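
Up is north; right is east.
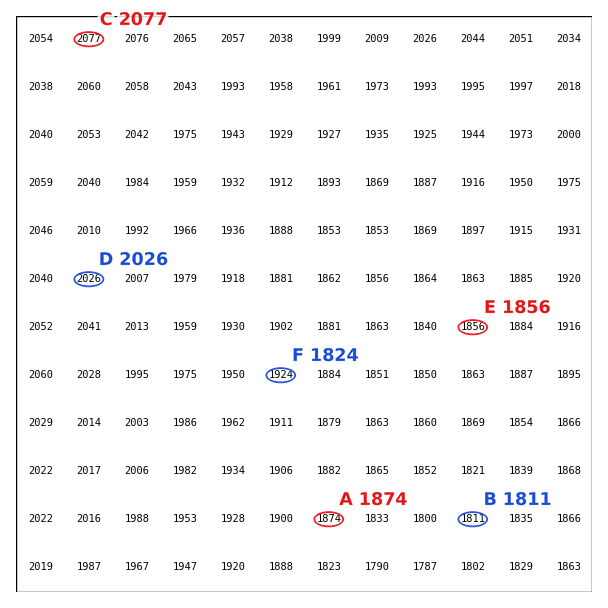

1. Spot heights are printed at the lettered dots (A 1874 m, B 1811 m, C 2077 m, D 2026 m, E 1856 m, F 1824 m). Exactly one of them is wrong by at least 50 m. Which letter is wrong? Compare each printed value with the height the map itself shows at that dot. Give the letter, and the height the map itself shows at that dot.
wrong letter F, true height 1924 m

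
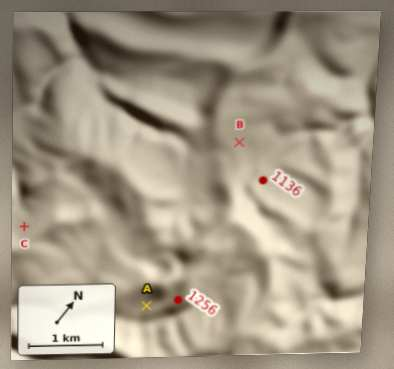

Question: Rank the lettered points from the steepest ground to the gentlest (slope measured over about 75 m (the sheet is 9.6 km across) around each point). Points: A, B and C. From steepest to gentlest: C A B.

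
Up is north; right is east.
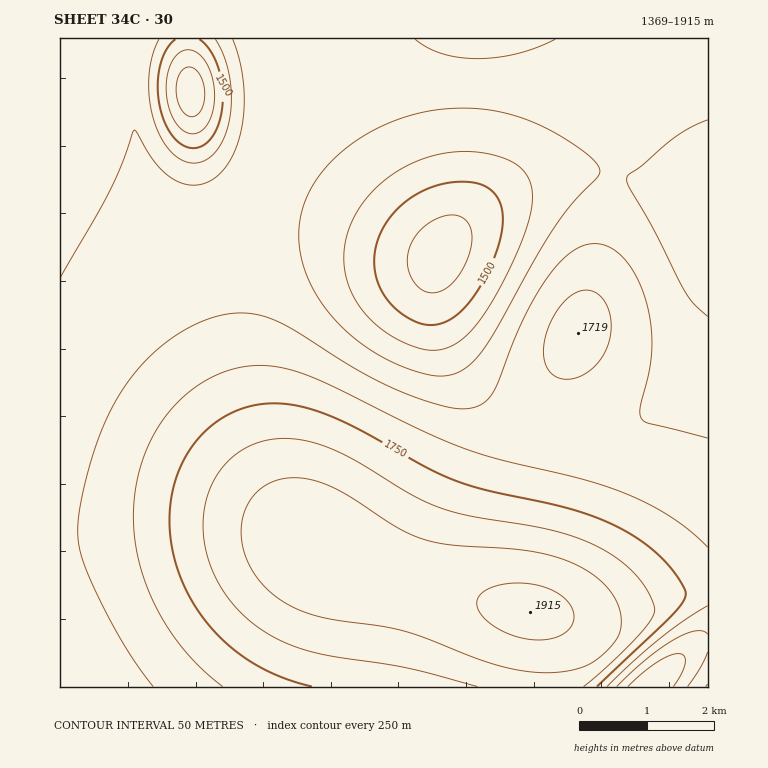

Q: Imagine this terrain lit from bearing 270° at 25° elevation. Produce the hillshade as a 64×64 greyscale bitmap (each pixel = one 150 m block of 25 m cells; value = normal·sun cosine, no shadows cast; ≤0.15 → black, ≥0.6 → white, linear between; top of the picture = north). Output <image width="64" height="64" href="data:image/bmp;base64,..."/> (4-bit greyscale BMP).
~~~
<image width="64" height="64" href="data:image/bmp;base64,Qk12CAAAAAAAAHYAAAAoAAAAQAAAAEAAAAABAAQAAAAAAAAIAAATCwAAEwsAABAAAAAAAAAAAAAAABEREQAiIiIAMzMzAERERABVVVUAZmZmAHd3dwCIiIgAmZmZAKqqqgC7u7sAzMzMAN3d3QDu7u4A////AKqqqqqqu7u7u6qqqqqpmZmaqqqqqqqqmZmFIAAVnO/+qqqqqqu7u7u7uqqqqqmZmaqqqqqqqqqZmYdBAAJZzv+qqqqqu7u7u7u7qqqqqZmZqqqqqqqqqpmYiGQQACas76qqqqu7u7u7u7uqqqqqmZmqqqqqqqqqmZiIdjEAE3rNqqqqu7u7u7u7u7qqqqmZmaqqqqqqqqqZmIh3YxACR6uqqqu7u7u7u7u7uqqqqZmZqqqqqqqqqpmYh3d2QhE1iZqqq7u7u7u7u7u6qqqpmZmaqqqqqqqpmYiHd3ZlMjRnmqqru7u8zMy7u7uqqpmZmZmqqqqqqqmZiId3ZmZURFaaqru7u8zMzMu7u6qqmZmZmZqqqqqqmZmIh3dmZmZVVpqqu7u8zMzMy7u7qqqZmZmZmaqqqqqZmYiHd2ZmZmZmmqq7u8zMzMzLu7uqqZmZmZmZmaqqmZmYiHd3dmZmd3eaqru7zMzMzMy7uqqpmZmZmZmZmZmZmZiId3d3Znd3d5qqu7zMzMzMzLu6qpmZmYiZmZmZmZmZiIh3d3d3d3d3qqq7vMzMzMzLu7qqmZmIiIiJmZmZmZmIiId3d3d3d3eqq7u8zMzMzMu7uqqZmIiIiIiJmZmZmIiIh3d3d3d3iKqru7zMzMzMy7u6qZmYiIiIiIiImZmIiIiId3d3d4iIqqu7vMzMzMzLu6qpmYiIiIiIiIiIiIiIiIiIiIiIiIiqq7u8zMzMzLu7qqmZiIiIiIiIiIiIiIiIiIiIiIiIiKqru7zMzMzMu7uqqZiIiHd3iIiIiIiIiIiIiIiIiIiIqqu7vMzMzMu7uqqZmIiId3d4iIiIiIiIiIiIiIiIiJmqq7u7zMzMy7u6qpmYiId3d3eIiIiIiIiIiIiIiIiZmaqru7vMzMy7u7qqmZiIh3d3d4iIiIiIiIiIiJmZmZmZqqu7u7vMu7u7qqmZiIh3d3d3iIiIiImZmZmZmZmZmZmqq7u7u7u7u7uqqZmIiHd3d3eIiIiJmZmZmZmZmZmZmaqru7u7u7u7uqqpmYiId3d3d4iIiJmZmZmZmZmZmZmZqqu7u7u7u7uqqpmZiIh3d3d4iIiJmZmZmZmIiZmZmZmqqru7u7u7u6qqmZiIiHd3d3iIiZmaqqmZmIiIiZmZmaqqq7u7u7u6qqqZmIiHd3d3iIiJmqqqqpmYiIiImZmZqqqqu7u7u6qqqZmYiId3d3eIiJmqq7qqmZiIiIiJmZmqqqqqu7uqqqqpmZiIh3d3d4iJmqu7u6qpmIiIiIiZmaqqqqqqqqqqqpmZiIh3d3d3iImqu7u7uqmYiHd4iImZqqqqqqqqqqqqmZmIiHd3d3d4iau8zMy7qpiId3d4iZmqqqqqqqqqqqmZmYiHd3d3d3iZq8zMzMuqmId3d3iImaqqqqqqqqqqqZmYiId3d3d3eJq7zN3cy7qZh3d3d4iIqqqqqqqqqqqZmZiId3dmZnd4mrzN3d3MupmHd3d3eIiqqqqqqqqqqpmZmIh3dmZmZ3iavM3d3dy7qYd3Znd4iKqqqqqqqqqpmZmIiHd2ZmZneJq83e7t3MupiHdmZ3iIqqqqqqqqqpmZmYiHd2ZmZmd4mrzd7u7dy6mId2Znd4iqqqqqqqqpmZmZiId3ZmZmZniavN3u7t3LqYh3Zmd3iJmaqqqqqpmZmZmIh3dmZmZmeJq83e7u3cuqmHdmZ3eImZmaqqqZmZmZmYiHd2ZmZmZ3mrzN7u7ty7qYd3Znd4iZmZmZmZmZmZmZiId3ZmZmZneJu83u7u3MupiHd3d3iJmZmZmZmZmZmZmIiHdmZmZmd4mrzd7u3cy6mId3d3eImZmZmZmZmZmZmZiId3ZmZmZ3iavM3e7dzLqZh3d3eIiZmZmZmZmZmZmZmIh3dmZmZneJq7zd3d3MupmId3eIiJmZmZmZmZmZmZmYiId3ZmZmd4iavM3d3cy6mYiHeIiImZmZmZmZmZmZmZmIh3d2ZmZ3iJq7zN3cy7qpiIiIiIiZmZmZmZmZmZmZmYiId3dmZ3eImavMzMzLuqmYiIiIiJmZmZmZmZmZmZmZmIiHd3d3d4iZq7zMzLu6qZmIiIiImZmZmZmZmaqZmZmYiIh3d3d3iJmau7zLu6qpmZmIiIiZmZmZmYeJu6mZmZmIiIh3d3iImZqru7u7qqmZmYiIiJmZmZmYZnm8ypmZmZiIiIiIiIiZmqqru7qqqZmZmIiImZmZmYZFes7bqZmZmYiIiIiIiJmZqqqqqqqpmZmYiIiZmZmZdCNq3/2pmZmZmYiIiIiImZmqqqqqqqmZmZmIiJmZmZhSEmrv/rmZmZmZmYiIiImZmZqqqqqqmZmZmZiImZmZmEACa///yZmZmZmZmZmZmZmZmqqqqqmZmZmZmZmZmZmXIAFs///KmZmZmZmZmZmZmZmZmqqqmZmZmZmZmZmZmZYQAWz//8qZmZmZmZmZmZmZmZmZmZmZmZmZmZmZmZmZlhABbf//ypmZmZmZmZmZmZmZmZmZmZmZmZmZmZmZmZmVEAF9///KmZmZmZmZmZmZmZmZmZmZmZmZmZmZmZmZmZYQAn3//8mZmZmZmZmaqpmZmZmZmZmZmZmZmZmZmZmZliADff/+uZmZmZmZmqqqqpmZmZmZmZmZmZmZmZmZmZmXMBOM//2pmZmZmZmqqqqqqZmZmIiImZmZmZmZmZmZmZhSJIz/7KmZmZmZmqqqqqqqmZmIiIiImZmZmZmZ"/>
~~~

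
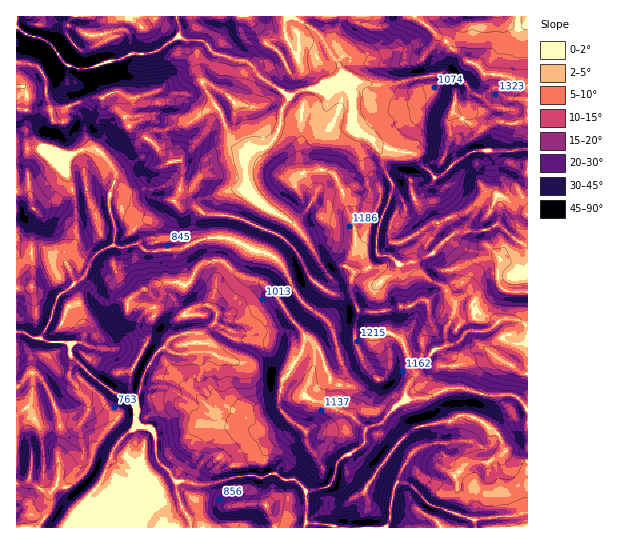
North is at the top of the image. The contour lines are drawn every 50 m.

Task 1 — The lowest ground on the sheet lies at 510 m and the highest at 1520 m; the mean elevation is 1030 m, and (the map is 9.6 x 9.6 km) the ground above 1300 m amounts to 11.9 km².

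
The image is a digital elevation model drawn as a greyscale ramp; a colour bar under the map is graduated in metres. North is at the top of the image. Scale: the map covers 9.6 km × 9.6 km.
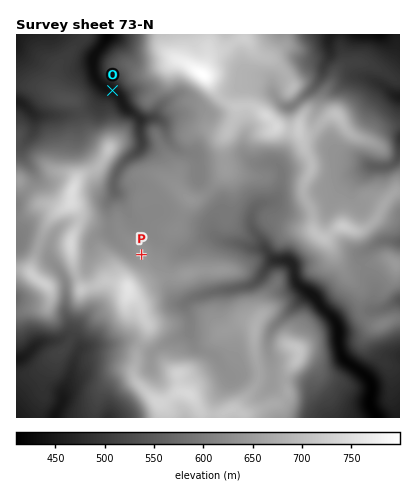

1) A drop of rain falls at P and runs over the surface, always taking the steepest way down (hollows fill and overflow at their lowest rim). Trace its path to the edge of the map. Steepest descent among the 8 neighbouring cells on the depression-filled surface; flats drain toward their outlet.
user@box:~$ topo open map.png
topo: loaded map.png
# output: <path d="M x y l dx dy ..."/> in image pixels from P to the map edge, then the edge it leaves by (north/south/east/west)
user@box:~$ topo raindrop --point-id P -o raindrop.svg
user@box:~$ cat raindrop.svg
<path d="M142 254l-8 0-2 0-12-10-10-10 0-32 4-10 0-4 0-8 6-14 22-20 0-8-2-2 0-16-16-14-4-8-8-8-10-4-6-8-2-6 0-10 2-10 8-10 4-8"/>
exit: north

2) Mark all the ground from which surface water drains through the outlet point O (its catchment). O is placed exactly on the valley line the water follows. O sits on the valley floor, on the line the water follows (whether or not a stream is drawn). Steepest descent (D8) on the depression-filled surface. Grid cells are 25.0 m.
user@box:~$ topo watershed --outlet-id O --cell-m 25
14.701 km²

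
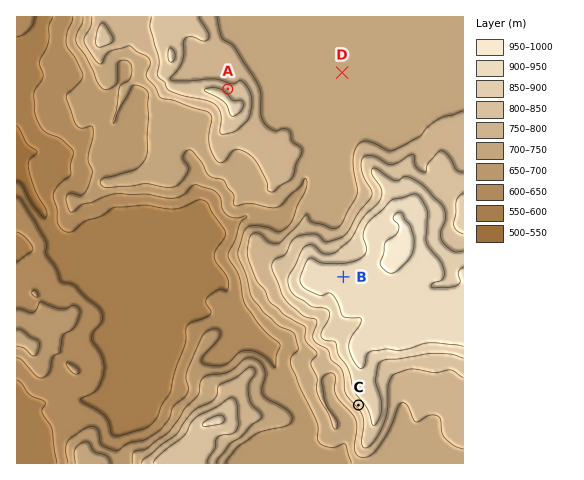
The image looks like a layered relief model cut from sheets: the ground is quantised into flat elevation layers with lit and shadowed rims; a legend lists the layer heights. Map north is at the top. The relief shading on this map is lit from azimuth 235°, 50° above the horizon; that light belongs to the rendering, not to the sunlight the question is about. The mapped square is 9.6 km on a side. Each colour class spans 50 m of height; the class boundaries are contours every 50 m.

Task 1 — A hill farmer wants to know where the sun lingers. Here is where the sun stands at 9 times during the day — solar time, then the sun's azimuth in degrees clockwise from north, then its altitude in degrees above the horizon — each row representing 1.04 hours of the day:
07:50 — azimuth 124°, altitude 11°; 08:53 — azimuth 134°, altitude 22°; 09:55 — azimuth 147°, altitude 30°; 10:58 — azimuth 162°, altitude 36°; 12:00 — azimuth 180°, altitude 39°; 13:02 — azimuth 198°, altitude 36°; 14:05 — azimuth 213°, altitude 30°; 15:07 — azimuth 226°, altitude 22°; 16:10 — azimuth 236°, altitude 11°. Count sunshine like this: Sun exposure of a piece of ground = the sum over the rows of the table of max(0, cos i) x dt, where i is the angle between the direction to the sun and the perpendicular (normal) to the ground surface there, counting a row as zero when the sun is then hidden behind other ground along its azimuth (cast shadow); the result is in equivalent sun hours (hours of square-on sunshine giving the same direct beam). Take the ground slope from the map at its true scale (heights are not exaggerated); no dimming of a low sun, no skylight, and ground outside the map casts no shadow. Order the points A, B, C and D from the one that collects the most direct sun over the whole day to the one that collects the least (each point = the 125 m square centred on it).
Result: C > D > B > A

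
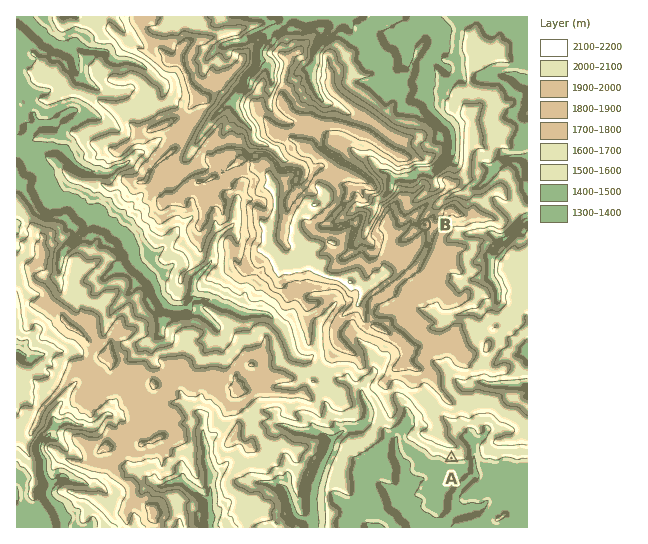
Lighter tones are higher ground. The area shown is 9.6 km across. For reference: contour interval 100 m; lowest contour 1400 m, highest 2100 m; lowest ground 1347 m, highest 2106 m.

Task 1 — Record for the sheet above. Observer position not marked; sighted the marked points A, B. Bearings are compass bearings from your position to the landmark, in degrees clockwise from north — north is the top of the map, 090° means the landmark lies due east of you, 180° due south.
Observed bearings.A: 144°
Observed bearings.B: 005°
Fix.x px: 409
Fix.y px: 400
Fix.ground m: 1590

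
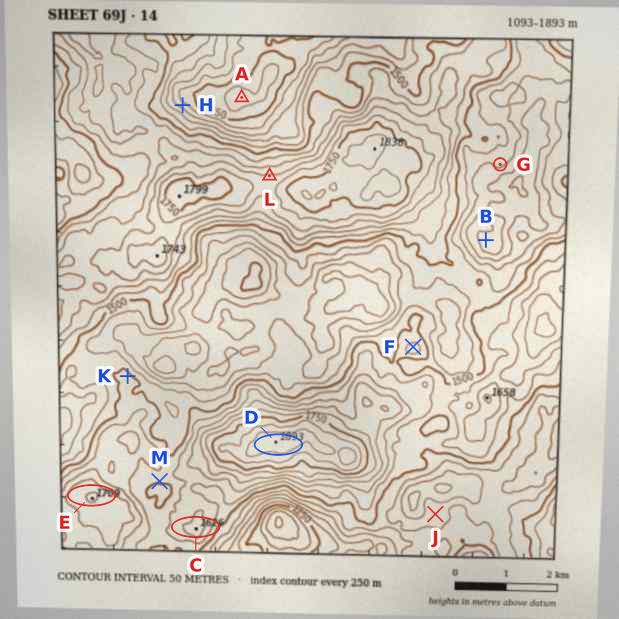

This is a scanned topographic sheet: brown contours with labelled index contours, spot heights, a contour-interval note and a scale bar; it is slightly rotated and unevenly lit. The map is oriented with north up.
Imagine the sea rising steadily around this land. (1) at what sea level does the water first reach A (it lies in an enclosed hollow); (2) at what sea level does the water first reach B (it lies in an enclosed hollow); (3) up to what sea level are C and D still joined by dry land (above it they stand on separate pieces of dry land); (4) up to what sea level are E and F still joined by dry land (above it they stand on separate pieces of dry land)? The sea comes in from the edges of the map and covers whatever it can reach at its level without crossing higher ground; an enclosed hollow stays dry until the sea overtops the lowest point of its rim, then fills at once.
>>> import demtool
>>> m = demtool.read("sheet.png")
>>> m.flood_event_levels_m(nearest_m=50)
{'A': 1250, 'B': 1400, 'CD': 1550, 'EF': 1500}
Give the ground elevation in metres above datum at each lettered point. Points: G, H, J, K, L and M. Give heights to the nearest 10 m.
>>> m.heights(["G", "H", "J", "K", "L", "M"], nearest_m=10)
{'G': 1410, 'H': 1320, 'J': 1420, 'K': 1510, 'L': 1660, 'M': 1510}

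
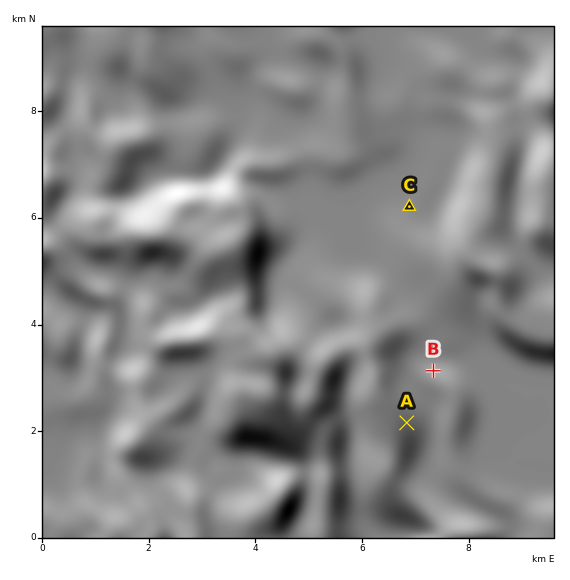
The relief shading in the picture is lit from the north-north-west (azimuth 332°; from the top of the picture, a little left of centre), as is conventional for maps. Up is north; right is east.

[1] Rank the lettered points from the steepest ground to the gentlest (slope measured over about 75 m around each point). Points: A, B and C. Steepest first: A B C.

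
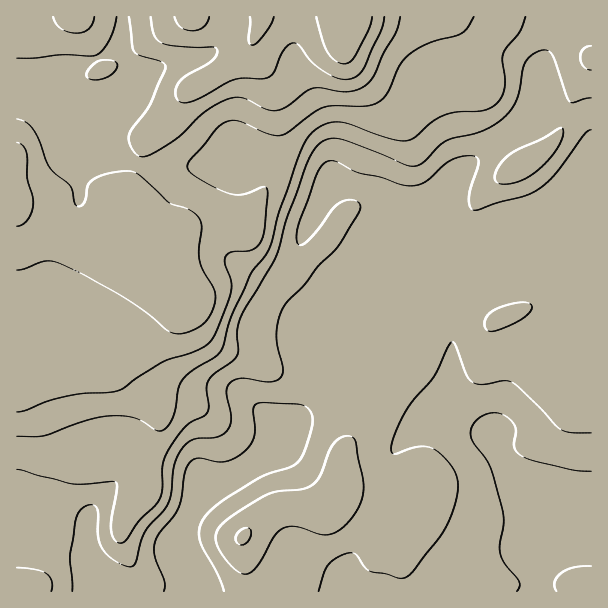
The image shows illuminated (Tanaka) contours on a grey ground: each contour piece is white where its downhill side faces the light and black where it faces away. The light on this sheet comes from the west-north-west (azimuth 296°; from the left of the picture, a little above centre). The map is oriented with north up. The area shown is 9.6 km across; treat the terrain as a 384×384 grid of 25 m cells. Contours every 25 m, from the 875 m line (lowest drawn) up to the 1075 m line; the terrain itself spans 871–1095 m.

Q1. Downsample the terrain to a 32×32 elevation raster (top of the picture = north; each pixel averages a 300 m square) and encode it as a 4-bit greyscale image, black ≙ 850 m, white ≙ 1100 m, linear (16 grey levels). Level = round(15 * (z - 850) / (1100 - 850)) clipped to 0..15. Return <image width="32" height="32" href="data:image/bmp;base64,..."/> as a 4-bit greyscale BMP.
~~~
<image width="32" height="32" href="data:image/bmp;base64,Qk12AgAAAAAAAHYAAAAoAAAAIAAAACAAAAABAAQAAAAAAAACAAATCwAAEwsAABAAAAAAAAAAAAAAABEREQAiIiIAMzMzAERERABVVVUAZmZmAHd3dwCIiIgAmZmZAKqqqgC7u7sAzMzMAN3d3QDu7u4A////AGZUM0QyI0REMyMzMzIiESJmVDRDIjRUREMzMzMyIRERVVRFUyI1ZUREMzMzMiEREVVUVmQyNWZUVUM0QzIhERFVVVZ2QzRVVVZUNEMyIRERVWVWd1MjNFVWZDREMiEREWZnZmdTIzM0RVQzRDIhERF3d3ZmZDMzM0VUMzMiESIid3d2Z3VEQzM0VDMzIREiM4iId3iGZUMzM0RDMiISIzSZmZiIh2VDMzMzMzMiIjNEqqmZmYdlREQzMzMzMzM0RKqqqpmYdlVUMzMzMzNDRESqqqqqqZdlUzMzM0M0REREqqqqqquoZUMzMzNENERERKqqqqu7uWVUMzMzMzRVRESqqqq7u7qGVEMzMzMzNEREqqq7u7u5h1VEMzMzMzM0RLu7u7u7qZhlVDMzMzMzMzS7u7zLu6qZdVVDMzNEMzNEy7u8y7uqqXVFVDMzRDMzRMy7u8u6qpmGRFREM0VERETLuru7qpmZl1RERERFZlREy6qqqqmZmZdUVVZlRGdlRMuqqqupmZmYZVZndlVWZlS6qqq7upmZmXd3iHdmVVZlqqqqq7upmqqYiZiId3ZVZaqqqqvMy7u7qqqZiIiHVWaqqqqqvNzMy7zLqYiIh1Vnqqq6q7vM3czN3KmYiIdmd7u7urvMzN3M3u26mZmHdnfMzMu83t3e3d7+yqmZiHd3"/>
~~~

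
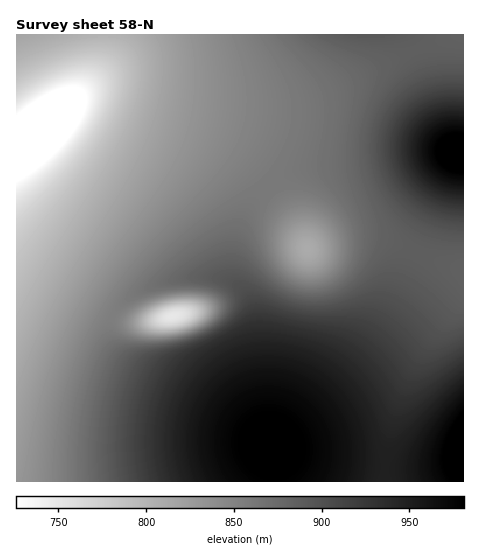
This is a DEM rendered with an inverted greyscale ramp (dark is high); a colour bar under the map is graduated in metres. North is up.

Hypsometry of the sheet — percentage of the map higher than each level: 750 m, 97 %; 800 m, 89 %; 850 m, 66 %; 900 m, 33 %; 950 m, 15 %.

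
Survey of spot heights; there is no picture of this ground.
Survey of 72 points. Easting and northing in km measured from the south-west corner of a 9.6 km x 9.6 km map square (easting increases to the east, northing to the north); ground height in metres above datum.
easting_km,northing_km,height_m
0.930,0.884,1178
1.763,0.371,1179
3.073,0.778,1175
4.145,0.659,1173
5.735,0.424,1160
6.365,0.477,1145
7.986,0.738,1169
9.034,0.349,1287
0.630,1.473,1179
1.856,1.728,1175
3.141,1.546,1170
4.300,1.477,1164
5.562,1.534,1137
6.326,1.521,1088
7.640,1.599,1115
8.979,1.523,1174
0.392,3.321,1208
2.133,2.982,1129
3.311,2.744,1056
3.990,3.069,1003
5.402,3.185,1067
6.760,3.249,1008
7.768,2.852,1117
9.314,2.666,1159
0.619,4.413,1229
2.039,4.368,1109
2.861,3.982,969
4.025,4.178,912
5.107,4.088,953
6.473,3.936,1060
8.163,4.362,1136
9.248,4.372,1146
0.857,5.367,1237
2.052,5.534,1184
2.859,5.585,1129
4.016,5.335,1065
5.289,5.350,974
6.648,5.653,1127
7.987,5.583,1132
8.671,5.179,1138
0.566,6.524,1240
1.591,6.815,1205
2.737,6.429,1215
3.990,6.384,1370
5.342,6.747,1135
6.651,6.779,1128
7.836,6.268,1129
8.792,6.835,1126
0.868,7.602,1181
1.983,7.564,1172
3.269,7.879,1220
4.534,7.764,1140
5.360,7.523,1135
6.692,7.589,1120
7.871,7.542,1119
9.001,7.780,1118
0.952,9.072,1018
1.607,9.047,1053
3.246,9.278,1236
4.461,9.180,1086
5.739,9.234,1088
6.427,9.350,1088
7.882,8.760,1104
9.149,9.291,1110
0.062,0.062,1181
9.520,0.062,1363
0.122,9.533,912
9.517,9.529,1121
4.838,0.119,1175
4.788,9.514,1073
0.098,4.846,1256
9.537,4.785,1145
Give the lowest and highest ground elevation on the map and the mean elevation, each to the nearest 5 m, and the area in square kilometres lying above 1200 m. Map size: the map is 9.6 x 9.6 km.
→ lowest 900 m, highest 1385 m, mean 1130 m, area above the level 12.6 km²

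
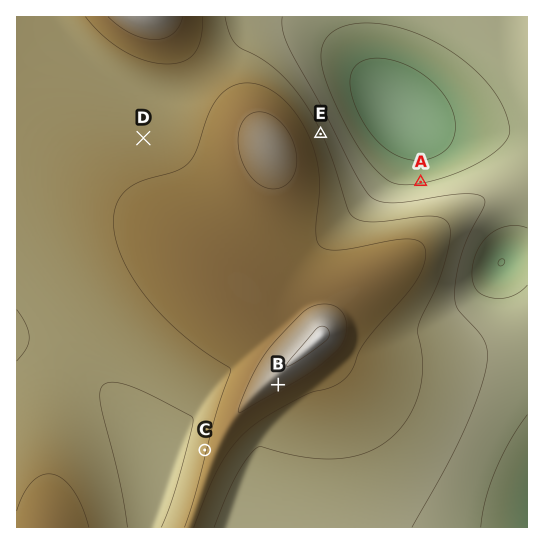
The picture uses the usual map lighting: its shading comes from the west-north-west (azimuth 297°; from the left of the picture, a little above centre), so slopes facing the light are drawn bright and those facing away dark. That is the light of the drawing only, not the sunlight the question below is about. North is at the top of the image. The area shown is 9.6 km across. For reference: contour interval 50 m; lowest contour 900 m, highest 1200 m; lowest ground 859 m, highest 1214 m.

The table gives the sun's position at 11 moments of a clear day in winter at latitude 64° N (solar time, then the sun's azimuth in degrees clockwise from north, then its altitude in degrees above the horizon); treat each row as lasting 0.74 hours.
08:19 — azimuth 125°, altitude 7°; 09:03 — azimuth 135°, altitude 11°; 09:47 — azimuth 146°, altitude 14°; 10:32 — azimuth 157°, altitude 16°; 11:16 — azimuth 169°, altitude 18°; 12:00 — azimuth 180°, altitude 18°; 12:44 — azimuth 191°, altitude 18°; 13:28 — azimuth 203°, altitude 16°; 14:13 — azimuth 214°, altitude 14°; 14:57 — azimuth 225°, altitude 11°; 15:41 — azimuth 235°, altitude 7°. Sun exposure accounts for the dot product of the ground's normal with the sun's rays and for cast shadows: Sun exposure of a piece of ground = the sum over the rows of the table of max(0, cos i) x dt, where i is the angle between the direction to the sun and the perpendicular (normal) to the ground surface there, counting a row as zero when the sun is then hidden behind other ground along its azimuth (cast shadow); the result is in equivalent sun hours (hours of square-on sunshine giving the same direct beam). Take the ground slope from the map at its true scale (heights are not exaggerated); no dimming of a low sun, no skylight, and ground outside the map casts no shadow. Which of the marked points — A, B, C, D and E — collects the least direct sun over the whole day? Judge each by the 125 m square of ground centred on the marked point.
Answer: A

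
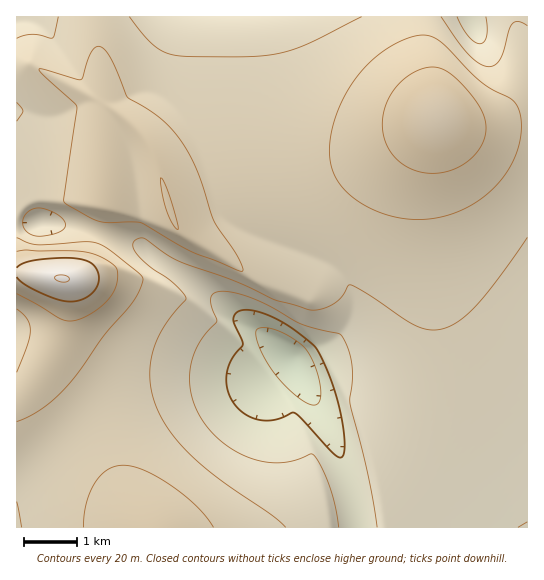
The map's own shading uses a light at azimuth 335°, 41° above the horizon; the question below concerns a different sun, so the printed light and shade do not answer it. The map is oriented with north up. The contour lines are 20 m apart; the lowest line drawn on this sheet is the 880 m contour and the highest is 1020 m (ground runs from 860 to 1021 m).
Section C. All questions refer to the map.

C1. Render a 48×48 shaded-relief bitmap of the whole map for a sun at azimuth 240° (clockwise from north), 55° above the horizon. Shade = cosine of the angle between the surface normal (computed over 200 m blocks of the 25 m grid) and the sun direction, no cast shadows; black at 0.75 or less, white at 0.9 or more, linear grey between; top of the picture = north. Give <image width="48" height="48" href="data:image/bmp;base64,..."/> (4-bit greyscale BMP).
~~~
<image width="48" height="48" href="data:image/bmp;base64,Qk32BAAAAAAAAHYAAAAoAAAAMAAAADAAAAABAAQAAAAAAIAEAAATCwAAEwsAABAAAAAAAAAAAAAAABEREQAiIiIAMzMzAERERABVVVUAZmZmAHd3dwCIiIgAmZmZAKqqqgC7u7sAzMzMAN3d3QDu7u4A////AIiIiIiHd3ZmZmZmZmZmZDaKl3d3d3d3d4iIiIh3d2ZmZVVmZmZmZEaKh3d3d3d3d4iIiId3d2ZmVVVWZmZnZEaah3d3d3d3d4iIiHd3dmZlVVVWZmZnU0eah3d3d3d3d4iIh3d3dmZlVVVVZmZmU1iqh3d3d3d3d3d3d3d3ZmZVVVVVZmZ2RGipd3d3d3d3d3d3d3d3ZmZVVVVVZmZ2RHmpd3d3d3d3d3d3d3d3ZmZVVVVWZmd1NYqod3d3d3d3d3d3d3d3ZmVVVVVWZmdkRpuod3d3d3d3d3d3d3d2ZmVVVVVWZmdTV6uXd3d3d3d3d3d3d3d2ZmVVVVVWZnZEabqHd3d3d3d3d3d3d3d2ZmVVVVVmZnU1erqId3d3d3d3d3d3d3d2ZmZVVVVmZmRGm7mId3d3d3d3d3d3d3dmZmZVVVZmZkNYrKiIh3d3d3d3d4h3dmZmZmZlVWZmZTR6y5iIh3d3d3d3d4h3dmZmZmZmZmZmU0abypiIh3d3d3d3d4iHdmZmZmZmZmZlM1i8uZiIiHd3d3d3d4iId2ZmZmZmZmZTNYrMqZiIiHd3d3d3d5mIh3ZmZmZmZmVEaKzKmIiIh3d3d3d3d5mZiHZmZmZmZlRGisy5mIiIh3d3d3d3d6qqmHZmZmZmZUV4rMuZh3eIh3d3d3d3d7u6mHZlZmZmVWeazKmHd3eIh3d3d3d3d7qph2VVVmVVVomruYd3dmeId3d3d3d3d5mHdlRERERWeKq6h2Z3ZneHd3d3d3d3d3dlVEMyIkZ4mqqHZmZmd3h3d3d3d3d3d1QzMyIiNGiaqpdmZmZ3d3d3d3d3d3d3dyIjM0REVpq7l2ZmZnd3d3d3d3d3d3d3dyNFZnZneau5ZVVmd3d3d3d3d3d3d3d3d0V4iZmIiaqGVVZnd3d3d3d3d3d3d3d3d1eKqqmYeJh1VWZ3d3d3d3eIiIh3d3d3d3iZqZh2Z4hlVWd3d3d3d3iIiIiHd3d3ZniIiId2Z4hlVWd3d3d3d3iIiIiHd3d2ZneIiId2Z4dlVmd3d3d3d4iIiIiHd3dmZneIiId2aIdVVnd3d3d3d4iIiIiHd3dmZneIiId2aIZVVnd3d3d3d4iIiIiHd3ZmZneIiId2eHVVVnd3d3d3eIiIiIiHd2ZmZneIiId2eGVVZ3d3d3d3eIiIiIiHd2ZmZneIiId3dlVVZ3d3d3d3eIiIiIh3dmVVVniIiId3ZVVWd3d3d3d3eIiIiIh3dlVVVoiIiId2VVVmd3d3d3d3d4iIiId3ZlRFZoiIiHdmVVZnd3d3d3d3d4iIiHd2ZURFZoiId3dmVWZnd3d3d3d3d3iIh3d2VDNGZoiHZndmVmZnd3d3d3d3d3d3d3dmUyNWd4dlZ4dmVmZnd3d3d3d3d3d3d3dlQiNnd3ZWeIdlVmZnd3d3d3d3d3d3d3ZlMiR4h2ZmiIdlVWZmZmZnd3d3d3d3d3ZkMTaJh2ZniIdlVWZmZmZmZnd3d3d3d3ZUIkeZd2Z4iHdlVWZmZmZmZmd3d3d3d2ZUI1iZdw=="/>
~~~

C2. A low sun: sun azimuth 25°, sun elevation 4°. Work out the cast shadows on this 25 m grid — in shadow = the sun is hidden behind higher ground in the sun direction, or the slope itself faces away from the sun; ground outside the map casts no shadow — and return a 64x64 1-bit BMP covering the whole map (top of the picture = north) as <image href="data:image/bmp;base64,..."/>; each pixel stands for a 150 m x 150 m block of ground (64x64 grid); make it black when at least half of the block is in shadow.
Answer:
<image width="64" height="64" href="data:image/bmp;base64,Qk0+AgAAAAAAAD4AAAAoAAAAQAAAAEAAAAABAAEAAAAAAAACAAATCwAAEwsAAAIAAAAAAAAA////AAAAAAAAAAAAAAAAAAAAAAAAAAAAAAAAAAAAAAAAAAAAAAAAAAAAAAAAAAAAAAAAAAAAAAAAAAAAAAAAAAAAAAAAAAAAAAAAAAAAAAAAAAAAAAAAAAAAAAAAAAAAAAAAAAAAAAAAAAAAAAAAAAAAAAAAAAAAAAAAAAAAAAAAAAAAAIAAAAAAAAAAgAAAAAAAAAEAAAAAAAAAAwAAAAAAAAAOAAAAAAAAAD4AAAAAAAAA/AAAAAAAAAH8AAAAAAAAA/gAAAAAAAAH+AAAAAAAAA/wAAAA8AAAH+AAAAD4AAA/wAAAAPwAAH+AAAAA+AAAfwAAAADAAAD8AAAAAAAAAfAAAAAAAAAP4AAAAAAAAD+AAAAAAAAA/gAAAAAAAAD8AAAAAAAAAfgAAAAAAAADwAAAAAAAB/4AAAAAAAAf4AAAAAAAABwAAAAAAAAAAAAAAAAAAAAAAAAAAAAAAAAAAAAAAAAAAAAAAAAAAAAAAAAAAAAAAAAAAAAAAAAAAAAAAAAAAAAAAAAAAAAAAAAAAAAAAAAAAAAAAAAAAAAAAAAAAAAAAAAAAAAAAAAAAAAAAAAAAAAAAAAAAAAAAAAAAAAAAAAAAAAAAAAAAAAAAAAAAAAAAAAAAAAAAAAAAAAAAAAAAAAAAAAAAAAAAAAAAAAAAAAAAAAAAAAAAAAAAAAAAAAAAA=="/>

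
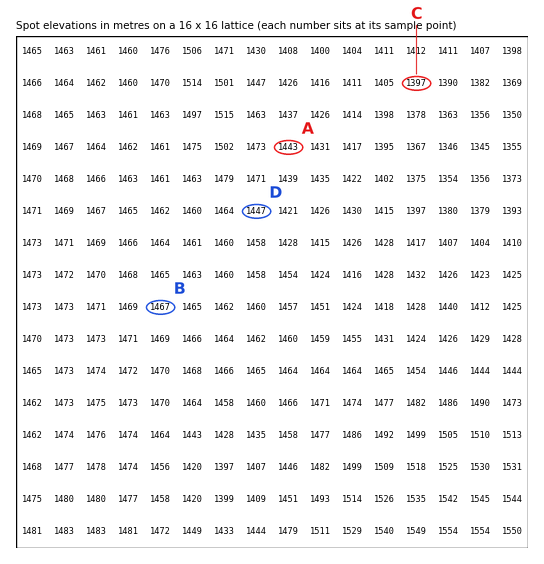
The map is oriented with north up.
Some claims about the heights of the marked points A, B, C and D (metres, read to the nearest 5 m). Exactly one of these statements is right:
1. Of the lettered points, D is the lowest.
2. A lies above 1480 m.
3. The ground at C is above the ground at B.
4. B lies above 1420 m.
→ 4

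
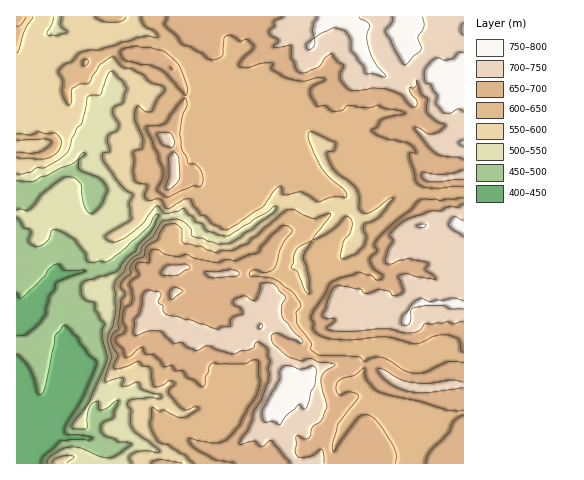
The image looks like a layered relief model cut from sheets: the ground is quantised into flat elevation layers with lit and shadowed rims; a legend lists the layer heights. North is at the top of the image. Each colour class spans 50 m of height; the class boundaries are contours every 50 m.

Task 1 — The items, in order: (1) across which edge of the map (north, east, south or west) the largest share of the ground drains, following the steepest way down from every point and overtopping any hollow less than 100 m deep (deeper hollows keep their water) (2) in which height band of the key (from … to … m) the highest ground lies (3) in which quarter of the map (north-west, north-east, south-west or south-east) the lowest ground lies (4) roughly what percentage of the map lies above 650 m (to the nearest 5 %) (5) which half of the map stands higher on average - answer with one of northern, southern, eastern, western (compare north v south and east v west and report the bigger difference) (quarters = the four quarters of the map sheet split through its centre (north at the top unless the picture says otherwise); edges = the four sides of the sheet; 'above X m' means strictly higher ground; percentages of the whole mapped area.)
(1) Drainage is mainly to the west: more ground falls towards that edge than towards any other.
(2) The highest point is somewhere between 750 and 800 m.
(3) The lowest ground is in the south-west quarter.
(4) Roughly 40 % of the ground is higher than 650 m.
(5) The eastern half stands higher on average than the western half.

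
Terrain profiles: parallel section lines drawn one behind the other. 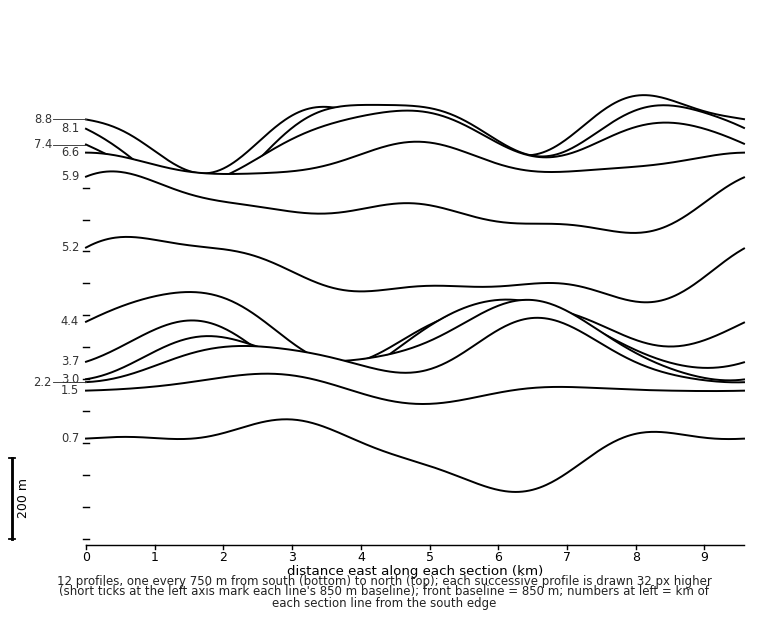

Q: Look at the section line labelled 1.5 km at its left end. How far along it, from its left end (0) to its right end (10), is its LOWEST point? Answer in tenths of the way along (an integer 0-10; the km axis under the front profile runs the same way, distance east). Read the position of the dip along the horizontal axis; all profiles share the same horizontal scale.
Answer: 5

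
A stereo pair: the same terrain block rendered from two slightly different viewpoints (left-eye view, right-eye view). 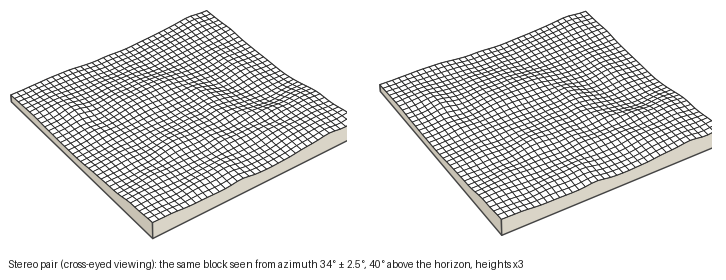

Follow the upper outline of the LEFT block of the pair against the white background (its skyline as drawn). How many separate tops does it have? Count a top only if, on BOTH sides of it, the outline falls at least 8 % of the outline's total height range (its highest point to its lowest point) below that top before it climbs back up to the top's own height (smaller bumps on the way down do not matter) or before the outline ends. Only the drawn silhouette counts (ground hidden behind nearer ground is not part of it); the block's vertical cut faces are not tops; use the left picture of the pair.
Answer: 1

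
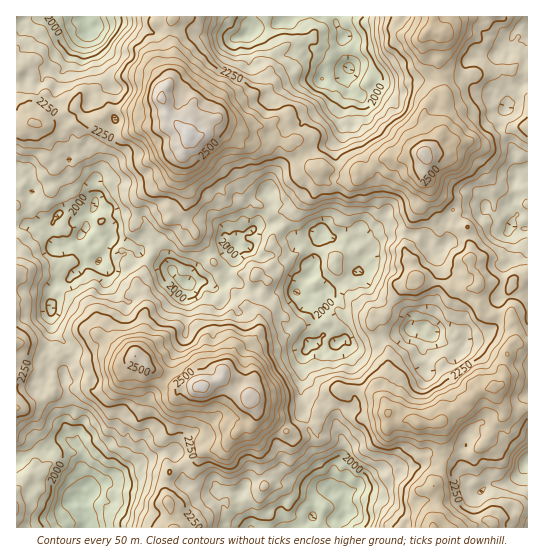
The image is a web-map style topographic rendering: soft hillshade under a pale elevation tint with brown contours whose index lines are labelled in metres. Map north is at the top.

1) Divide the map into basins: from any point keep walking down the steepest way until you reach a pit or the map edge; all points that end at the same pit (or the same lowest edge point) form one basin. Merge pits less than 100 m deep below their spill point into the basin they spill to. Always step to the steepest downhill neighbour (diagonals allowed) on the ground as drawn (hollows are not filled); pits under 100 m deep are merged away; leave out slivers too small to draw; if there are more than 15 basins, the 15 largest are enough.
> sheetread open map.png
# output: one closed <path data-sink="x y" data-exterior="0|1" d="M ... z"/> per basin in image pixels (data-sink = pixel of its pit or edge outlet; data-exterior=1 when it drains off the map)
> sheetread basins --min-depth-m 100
<path data-sink="81 497" data-exterior="0" d="M193 328l-18 1-24 15-10 11-11 5-12 0-19-9-9 2-17-1-6 3-25 2-15-5-9-8-2 1 1 183 158-1 0-8-4-5-6-20 0-13 4-8 22-12 14-10 18-4 16-18 11-2 6-9 0-7-4-6 0-7-5-16-10-6-14 0-4-7-8-2-4-6-3-23-7-9z"/><path data-sink="186 282" data-exterior="0" d="M218 119l-7 0-12 17-11 1 0 5-5 11 0 33 4 7 0 12-3 6 1 11-33 29-7 14-1 8-8 10 3 10-11 4-9 16-10 10-1 11 1 4 13 13 16 5 13-12 27-16 19 1 6 6 2 7 3 21 11 6 4 7 14 0 6 3 5 6 2 10 5-13-4-17 4-16 10-8 24-6 4-6-2-6-9-7-12 0-10 10-1-19 9-26-11-7 10-5 9-10 1-8-5-6 1-8 12-12 16-24 12-8 7-19-8-7-17-26-8 4-13-8-8 7-8 0-9-4-8-9-18-7z"/><path data-sink="350 69" data-exterior="0" d="M399 16l-225 0-5 11 0 12 4 11-1 24-11 21 4 16 22 24 5-13 5-5 5-1 5 4 11-1 20 9 12-4 15 3 10-7 8 1 21 36 13 14 13-2 11 4 26-1 11-11 8-4 16 2 8-4 13 0 12-10 4-8-15-20 1-8 12-13 8-1-6-26 2-36-11-4-4 4-5 0-16-9z"/><path data-sink="82 234" data-exterior="0" d="M101 119l-2 0 0 6 2 8-10 14-5-2-7-6-1-6-3 8 4 12-3 6-5 5-9-1-5-4 0 6-4 8 0 14-8 14-14 10-15-5 0 136 29 2 9 4 7 7 12-3 17 1 9-2 19 9 12 0 5-3-13-6-13-13-1-11 20-30 11-4-3-10 8-10 1-8 7-14 33-29-1-11 3-6 0-12-4-7 0-33 5-11 0-7-14-12-11 4-24 1-13 5-11 0-6-2z"/><path data-sink="297 293" data-exterior="0" d="M367 172l-9 0-3 7-18 4-8 0-8-8-8 18-12 8-16 24-12 12-1 8 5 6-1 8-9 10-10 5 11 7-9 26 1 19 10-10 12 0 9 7 2 6-4 6-24 6-10 8-4 12 4 16-4 20 2 9 6 7 10 4 20 15 8 0 16-8 4 1 2-23 11-11 8-2 5 3 15-3 12 3 12 8 2-1-1-8 4-13 2-25-13-14-5-18 3-8 11 2 14-22 4-5 8-3 6-8-4-6-1-10-7-8-1-20 15-26-24 10-9 0-7-8-2-28z"/><path data-sink="333 493" data-exterior="0" d="M358 389l-17 3-15 19-7 2-2 12-10 0-10 7-11-1-29-20-4 12-3 4-11 2-16 18-18 4-14 10-20 10-6 10 0 13 6 20 4 5 0 8 226 1 4-7 9-2 15 5 4 4 6-14 0-19-6-10 6-8 2-14-16-8-7-32-5-3-15 0-7-3-3-3-5-14-13-8z"/><path data-sink="510 226" data-exterior="0" d="M527 16l-93 0-3 13 10 4-2 36 4 12 2 21-4 9 0 22-6 12-11 9 0 20 17 37 11 10 5 7 10 1 0 9 4 9 0 22 5 4 5 10 18 0 12 2 4-6 13-4z"/><path data-sink="86 17" data-exterior="1" d="M173 16l-156 0-1 111 6 2 9-6 12 1 31-16 8 8 11 4 8-1 10-10 15 0 15 6 25-2-5-18 10-16 2-14 0-15-4-11 0-12z"/><path data-sink="411 329" data-exterior="0" d="M418 277l-7 8-11 6-13 22-16 12 5 14 13 14-2 25-4 13 5 22 10-1 7 8 8 0 6 4 16 0 7-3 8-9 9-4 19-17 21-6 4-3 4-31 9-13 0-7-6-14-21-2-10-9-2-19-19 4-7-2-9-6-20-2z"/><path data-sink="527 463" data-exterior="1" d="M515 341l-7 6-1 4-4 31-4 3-21 6-19 17-9 4-9 10 3 32-5 23-6 8 6 10 0 19-6 9 1 5 94-1 0-182-9-1z"/>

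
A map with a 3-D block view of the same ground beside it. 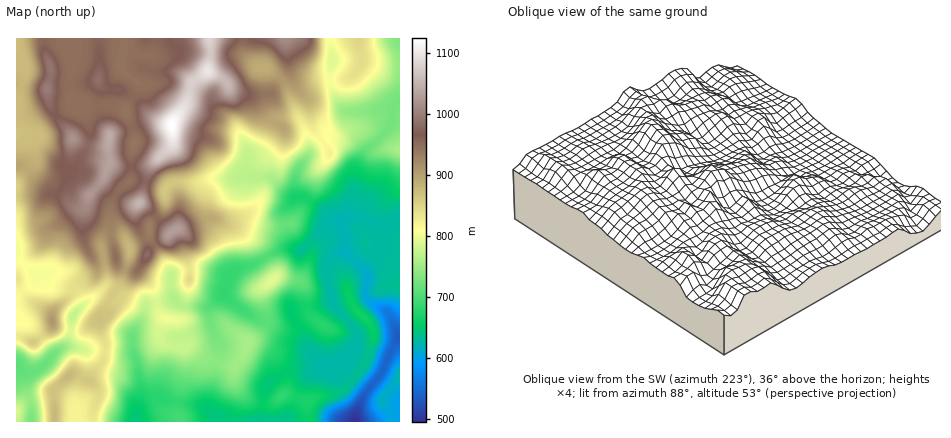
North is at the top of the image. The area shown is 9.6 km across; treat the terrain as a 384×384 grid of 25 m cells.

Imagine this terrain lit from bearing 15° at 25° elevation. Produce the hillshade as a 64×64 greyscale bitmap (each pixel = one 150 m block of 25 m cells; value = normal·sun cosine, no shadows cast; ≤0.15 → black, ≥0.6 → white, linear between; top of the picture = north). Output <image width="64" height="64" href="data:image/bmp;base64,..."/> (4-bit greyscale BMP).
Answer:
<image width="64" height="64" href="data:image/bmp;base64,Qk12CAAAAAAAAHYAAAAoAAAAQAAAAEAAAAABAAQAAAAAAAAIAAATCwAAEwsAABAAAAAAAAAAAAAAABEREQAiIiIAMzMzAERERABVVVUAZmZmAHd3dwCIiIgAmZmZAKqqqgC7u7sAzMzMAN3d3QDu7u4A////AJmGVpqpmZmZiJmYiImZq6qZmIh3d3iIiImYd3eHZVeZqYZWmqmZmYiImYiImZq7qpmId3d3d3iIiYdlVndlV5nKhleqqZmYd4mYh4mqqqqZh3ZmZ4h2Z3iIdkM0Z3ZomduFR6qZiIiHmZh4iZmZiId2VVV5mZh3iZmHVDNXiJmZy5ZYmYd3eJmpd3iJiId3ZmVUVoqqqpmqu6qYdUaaupm7qJqodmZ4q6hniIiHd3ZlVVVomqqru7vMy7qYZXvLmKur3sl2eIq8qHiHd3d3d2ZmZniZmZq7u7u7qql1Wbuoqqzv65iaqrqZmYd3d3d3dmZ3iIiIiaqqqqqpmpdWm6iZib3dy7y6mZqph2Z3d3d3d4iId3iImZmZmZmZmGaKqZdmirzd7suYmqqGZmZmZ4iImZiHeIiJmZmZmZmZh3m7ZCNoq9/+y6mqunZmVVZniZmpmYh3iImqmZmZmZmYiasQATaKzdupmqqpZmZmZ3iJqqmZmIeJmZmZiIiZmZh4mwAUMjaJh3eKqqh3d3iJmZqqmZmZiImqmZh3eImZmHibNplRAlZVVYq7qIeImZmqqqmYmaqpmZmZh3d3iJmIiaqby2IDZ1RFirqYiIiZiJqrqYiavLqYmZiHZneJmImrqru5ZFeZhmeIiHd4iId3iaupiazdypmaqHZ4mrqXesyoqYdnm7qpiJdVVXiIiIiJq6mrzdy6mruod5vMuXaM3JeYdnm6maupmGVFZ4iau7zLqs3duoiaupiKvNynaM7rhodnm8lmm7uqllZ4ibzMzMu83cqHd5q6iJvMuoeM7shliIrN63Vou6qod4iJu7qZmbzLl1RWiZh4iaupeL3adUWJvN7tp1aKqZmHd3ial2Z5q6mGRFVnZmZ4mpiJvKZUVYrMzMupdleZmHZEV5l1VYmpmYdmZVRFVniqmIq6h3d3irqqmqmHVHmHUxJomXVWiZmZmZmYZUVnirqYmqqZmYmaqZmaqphlZlVCJHmph3iZmZmavLqXd5mrupmrupmZmbqZmZmql2ZlNWZVeJiHmqmZmZq83MurzMy6mau6mJmZuoiIiHd0R3VGmoVXdlWKmHiIiavN3e7ty6maq6mImZmoZmdlRUJIlmm7lUVCAld1RWZmeJvf/+3LqZqqqIiZmZdUREREI3qWi7qYZAABMyMzMzM0aL7+3LupmqqIiZmZh2VERFQ1q4esuYqlAAIRJEIRESNGi8uqqqmZmYiZmZmHZmVWZUeqiLyWe7UAMhNnZDIjRWeIiHeaqZmZmZmZmXZWd3ZlaJh5unRqpkVDSKh2ZVVniYh2VoqpmZmZmZmZZmeIdlVod3moU2mYmXacuYd3d4mZmHZniZmamZmZmZlmeJh2VWd3iZYzeYm8u93Kh3iZmZmqmIiJmZmZmZmZmXd4mYdVZniJhSNned7e/sqZqqqZmry6qZmZmZmZmZmZZmd3dlZ3eJh0M0Rr7u/+y7zMy6mZq8y7mZmZmZmZiJlVZmZlaIiJmHVVRI3+3u3c3u7cy5iJu8upiIiJmZiIiGVmZmeamIiIiJqqzuzN3dzd3dzMqYiau6h3iImZmYiHd3iIiaqZl2eKzu7tyr3tzMzMy7u6qZmZhlZ4iZmIiIeIiZqaqqu4ZorN7suqzdy7zMu7u7y5d3ZUVniIiIiIiHiaqpmavLlmeKu7l3mruqvMu6qrvLhmZURFaJiIiIiHaJq6mZmqqYdniIhkRWZniaqaqqqql2d2VERXiId3d3doq6mImZmYiHeHZkEAEjRWd4iZmYh3d3h2VDV4h3d3ZomqmImZmHeZial2QQAAE1ZmZ4mYh3d2Z4h1M1d2ZVVUqqqYmYiIiJm8uql1IAE1ZlRFeZiIdmVWiIdURVVVRDS6qpq5d4iYiby6uql0NGd2Q0WJmIhlVERneIdTRWZlVaqqq5dmeJiJq6qqqpZomXVEaJmHdlRERWVoqnVWeJiIqqqpdmeKqpmamZmIdnmpdmirqXVERFVnZWmqmHZ4mqqZmZhmiry6mqmZhlRWiZiJq8unQzNEZ5l2ipq6h3iaqpmYdUat3Kmt3Kl1RFeJiJqqqoUiNFaKuXeZq8qZmZmqmIdTSM7bqt/+uXVWial3iIiIUiNGeKzJZ4m8y6qqmZmYhjN73Lqazuyodoq7uXd3iIYhNWeJq6dniby7u7qpmZl1NJu6qZq7upiJzd3Kh4mYYgJFZ3eahmd5u6qqqpmZmXRHmqmZmZqZiJzczcuZmYYwFFZ3Z5llZ4q5h3iImZmYZFiZmZmIiIiJvMvMy6qZhSJGeId4qGaJq6dlVneImYhlaJmZmHd3d4q7u8zLqpd1RHiaqZqnaJu7llVWZ3iJiIeJqpmId4maqqqrvLqZhURXm8zLu6d5vMuWVVZnd4iZmqqqmZiImru6mZmZiJl0I3vd7tzMl4q7u5d3d3d3iKmamZqZmZqquqmIiId5u4ZXvv7tzLp3iaq7qZmHd3iJqZd4qpmZqqqpmYmZmazsqazv/suql1aIiaqqqpiIiZmZdVm6mZmaupmZmqqqvdy7ze7cqYh1Rnd3mqqpmZmaqphke8qZmZmqmZmqmZmqu7u8zLqHZkNGZmaJmYiJmqu6mGWcupmZmaqZmZmZiJmZiJqqmGVEM1ZmZoqXd4mrvLuYZ6upmZmZqZmZiIiIiIdmiYd3VUQ0Z3d4qod3iavMuodoqqmZmZmpmZmIiIiIdlaId3dlVEV3d3m6h3iJq8y6"/>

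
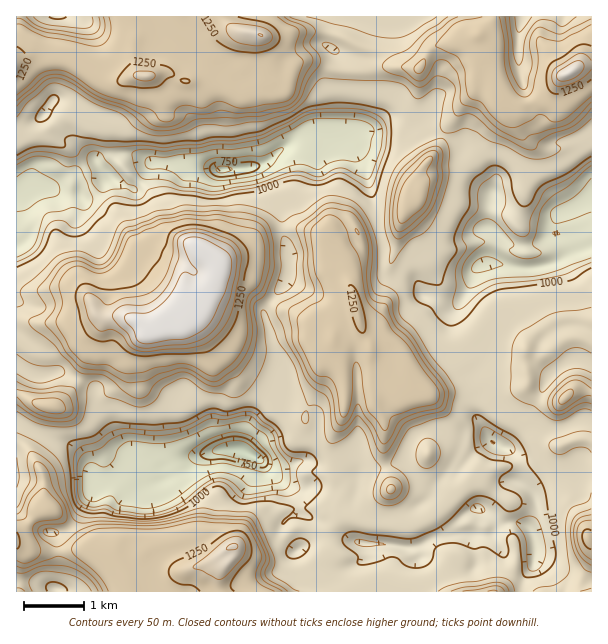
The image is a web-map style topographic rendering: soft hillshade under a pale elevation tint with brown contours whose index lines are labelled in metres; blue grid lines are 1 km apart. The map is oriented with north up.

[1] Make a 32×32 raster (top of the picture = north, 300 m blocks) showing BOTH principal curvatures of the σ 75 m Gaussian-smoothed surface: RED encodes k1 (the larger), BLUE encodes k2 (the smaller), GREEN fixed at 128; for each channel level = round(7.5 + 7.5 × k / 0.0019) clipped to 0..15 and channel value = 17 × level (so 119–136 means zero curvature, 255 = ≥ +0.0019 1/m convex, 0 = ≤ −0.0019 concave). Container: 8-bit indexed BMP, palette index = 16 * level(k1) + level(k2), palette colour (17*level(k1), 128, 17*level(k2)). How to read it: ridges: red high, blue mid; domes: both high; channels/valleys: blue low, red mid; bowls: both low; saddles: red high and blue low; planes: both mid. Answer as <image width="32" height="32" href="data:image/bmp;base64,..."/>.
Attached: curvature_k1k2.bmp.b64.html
<image width="32" height="32" href="data:image/bmp;base64,Qk02CAAAAAAAADYEAAAoAAAAIAAAACAAAAABAAgAAAAAAAAEAAATCwAAEwsAAAABAAAAAAAAAIAAABGAAAAigAAAM4AAAESAAABVgAAAZoAAAHeAAACIgAAAmYAAAKqAAAC7gAAAzIAAAN2AAADugAAA/4AAAACAEQARgBEAIoARADOAEQBEgBEAVYARAGaAEQB3gBEAiIARAJmAEQCqgBEAu4ARAMyAEQDdgBEA7oARAP+AEQAAgCIAEYAiACKAIgAzgCIARIAiAFWAIgBmgCIAd4AiAIiAIgCZgCIAqoAiALuAIgDMgCIA3YAiAO6AIgD/gCIAAIAzABGAMwAigDMAM4AzAESAMwBVgDMAZoAzAHeAMwCIgDMAmYAzAKqAMwC7gDMAzIAzAN2AMwDugDMA/4AzAACARAARgEQAIoBEADOARABEgEQAVYBEAGaARAB3gEQAiIBEAJmARACqgEQAu4BEAMyARADdgEQA7oBEAP+ARAAAgFUAEYBVACKAVQAzgFUARIBVAFWAVQBmgFUAd4BVAIiAVQCZgFUAqoBVALuAVQDMgFUA3YBVAO6AVQD/gFUAAIBmABGAZgAigGYAM4BmAESAZgBVgGYAZoBmAHeAZgCIgGYAmYBmAKqAZgC7gGYAzIBmAN2AZgDugGYA/4BmAACAdwARgHcAIoB3ADOAdwBEgHcAVYB3AGaAdwB3gHcAiIB3AJmAdwCqgHcAu4B3AMyAdwDdgHcA7oB3AP+AdwAAgIgAEYCIACKAiAAzgIgARICIAFWAiABmgIgAd4CIAIiAiACZgIgAqoCIALuAiADMgIgA3YCIAO6AiAD/gIgAAICZABGAmQAigJkAM4CZAESAmQBVgJkAZoCZAHeAmQCIgJkAmYCZAKqAmQC7gJkAzICZAN2AmQDugJkA/4CZAACAqgARgKoAIoCqADOAqgBEgKoAVYCqAGaAqgB3gKoAiICqAJmAqgCqgKoAu4CqAMyAqgDdgKoA7oCqAP+AqgAAgLsAEYC7ACKAuwAzgLsARIC7AFWAuwBmgLsAd4C7AIiAuwCZgLsAqoC7ALuAuwDMgLsA3YC7AO6AuwD/gLsAAIDMABGAzAAigMwAM4DMAESAzABVgMwAZoDMAHeAzACIgMwAmYDMAKqAzAC7gMwAzIDMAN2AzADugMwA/4DMAACA3QARgN0AIoDdADOA3QBEgN0AVYDdAGaA3QB3gN0AiIDdAJmA3QCqgN0Au4DdAMyA3QDdgN0A7oDdAP+A3QAAgO4AEYDuACKA7gAzgO4ARIDuAFWA7gBmgO4Ad4DuAIiA7gCZgO4AqoDuALuA7gDMgO4A3YDuAO6A7gD/gO4AAID/ABGA/wAigP8AM4D/AESA/wBVgP8AZoD/AHeA/wCIgP8AmYD/AKqA/wC7gP8AzID/AN2A/wDugP8A/4D/AKBhYmKkx4eHloaGtHLCgnGFh4eYiJeXg5GC1MKjpXWi56SktteHh4eVx8fYpcaBpZeHlpaYl3Snl3WFxnCElLLY5dPpmJiXl4eFg+j7x5FjlaeTcYGBcqanlpbHkXWT+uZwoNL4+Pf29/jn1fmihKeWlqW3t8i3lISVhcRwhqL81Pn6oIOBcGBxpbOBo9S3ppaYh4aThIa4pWKEuKSVpJOU98VQYoR2hnNx5+pyk6SjhaeHlPrVhYe3tsa3gqaXZHT3t3F1h4iHh5WjxsXEgaanqId11LOVhYaYt5SFp4d2xda1gYSFd4aGo4CQcFCjw5OXh4TTc8i3hsaksaaXlnW1gpOlp3Nig4OTpYKBpKXJlrSCcvhxlJWXtFCTt5a3t4Ci1cO3xcfI2NiDpXOU5piF1OSi95NxkZajxreHkqBy9vn7tIWFpaWGp8XH19WXhoST9cSXyOj6kpaXhpbj+6GzcaOxUpS3pWJhs6OWhYeDtbTFpYeIyNiSh4eGyIDn+IOFYcXGx6elpqTY2aWFdXHpp5Wmh5jngYZ3h4a3hZGRl4WU2JZ0xMakpaOVyJOBtciYhaeH6JOEh4d3lrimloaVtceVt5PXyMfYyZTHkoK3mIeFttekgpaml4eGloeXlpWDtpXX5tm2p4i4qLVgtci4l6bW12GnhnO3mIeHh5eXlaWnx7eEhXXGmJfYlKOQdZOm17SUpWOmk5TJ2Me3p4amlMnYxLV1dZW3huiTyIFxtqfHpGOWhreVYZOSkaSmx6W1s8VQtLd2dMan2rXHgnDXl7jGkoaHqLdic6S1ooKCYqXHpJWS+bez/Pm3s9mRgdioltaQw4SXtrSlpMWFhoaGtLdzt6STtsa3pqanx5LD2NrYoqD6k4TGY4LYx3OHh4aVhXSEyaWlk7SVpbWkhoWCxrWSkfnpkaimk6XXY3SGdnZ1lqSBkbW2g5OEp8b46dXHyJCU6diklYVSptellINhdJWlg7XGYoKEsECAcJGzYaOjYLa1+LaEt5O1lqfYpNWk17Vio5BxkoGThZWTgJWHhnZzpaOz9YSHlYO1lYfXpseWpsfHxba3tcbHt7eDgIV2dmOTt3WThXSUyKekkoKDcqeXg3CTx9q0ppW2pqeVcYKCg8Onh4XGc9i5p6fZpZRycoDE18all6e4tsjH6enD19fHp4WjYrXYt8bDpaPWx6OC5tim5/ilmIeHh4eH53KGl5aUk/mClMino4HV+sW1xte3l4alhIZ3h4aEhIa416SGlsbW+JKVp8eRcsS1+Kbn6NfDtpd3h4eGlbfoxbZyg7enhnS257iYyKDF2KW153JxcFDWh4eHd4bG1tfW59OmhnZ2doKU6ej6kaG3Y7Y="/>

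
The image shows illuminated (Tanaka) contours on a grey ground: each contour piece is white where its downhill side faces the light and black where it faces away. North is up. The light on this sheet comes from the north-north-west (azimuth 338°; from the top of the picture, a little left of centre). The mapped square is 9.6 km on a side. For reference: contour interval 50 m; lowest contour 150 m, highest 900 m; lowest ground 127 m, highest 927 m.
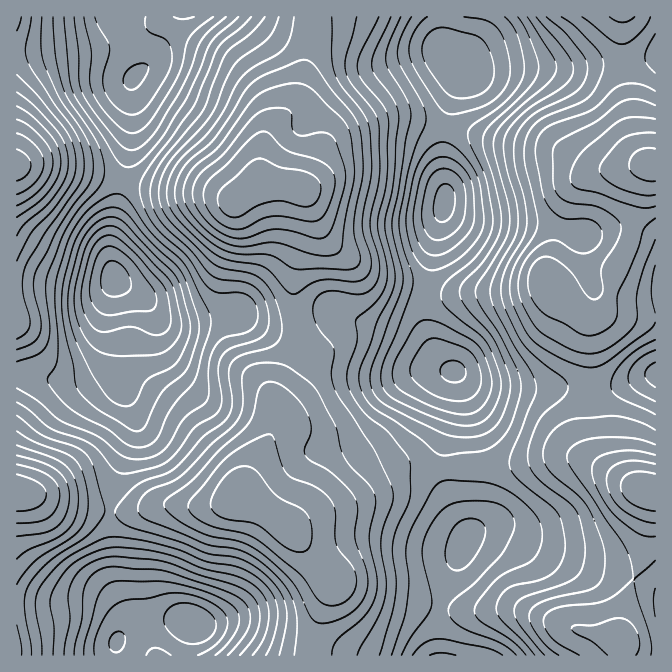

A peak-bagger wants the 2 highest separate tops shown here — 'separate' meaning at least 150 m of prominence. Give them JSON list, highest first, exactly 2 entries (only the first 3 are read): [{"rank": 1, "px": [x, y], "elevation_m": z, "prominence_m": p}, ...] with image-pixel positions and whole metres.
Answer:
[{"rank": 1, "px": [237, 200], "elevation_m": 927, "prominence_m": 800}, {"rank": 2, "px": [237, 498], "elevation_m": 843, "prominence_m": 217}]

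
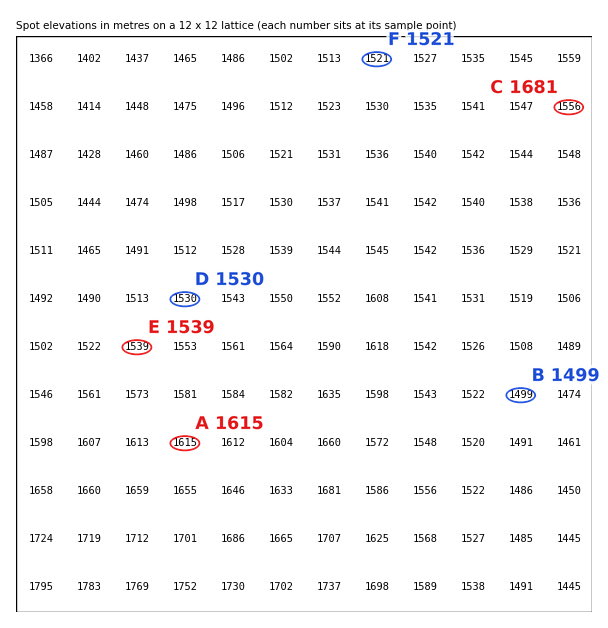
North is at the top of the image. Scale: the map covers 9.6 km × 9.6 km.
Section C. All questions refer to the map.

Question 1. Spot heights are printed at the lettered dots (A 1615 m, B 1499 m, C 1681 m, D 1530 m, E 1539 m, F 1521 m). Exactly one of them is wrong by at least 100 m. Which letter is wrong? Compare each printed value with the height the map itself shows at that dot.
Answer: C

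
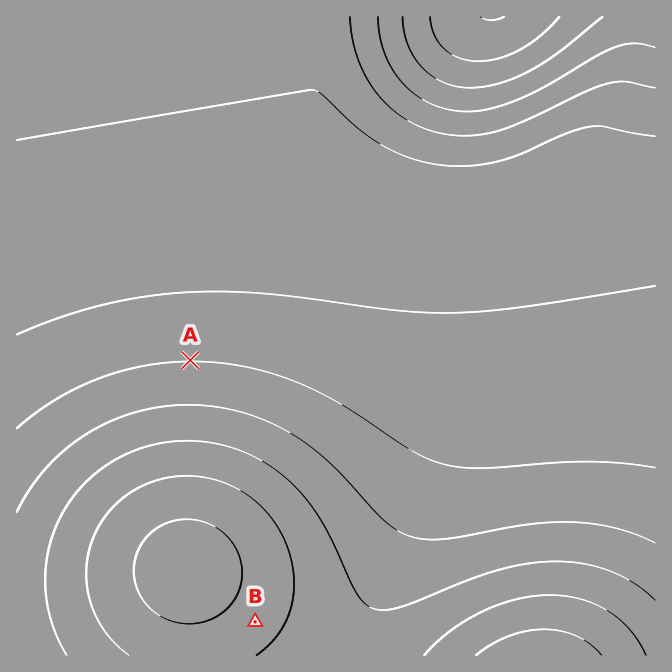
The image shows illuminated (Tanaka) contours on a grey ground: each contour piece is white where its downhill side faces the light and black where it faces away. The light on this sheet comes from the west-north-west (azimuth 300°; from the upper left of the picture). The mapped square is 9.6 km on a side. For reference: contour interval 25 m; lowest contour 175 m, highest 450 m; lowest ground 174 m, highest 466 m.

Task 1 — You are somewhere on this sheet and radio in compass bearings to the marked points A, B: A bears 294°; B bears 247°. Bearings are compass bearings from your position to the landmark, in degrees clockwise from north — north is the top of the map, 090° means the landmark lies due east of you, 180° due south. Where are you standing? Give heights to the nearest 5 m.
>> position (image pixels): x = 523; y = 508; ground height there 365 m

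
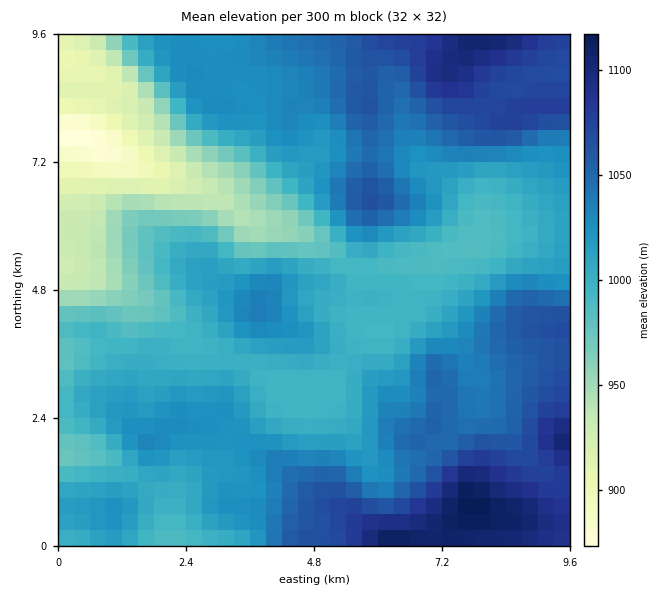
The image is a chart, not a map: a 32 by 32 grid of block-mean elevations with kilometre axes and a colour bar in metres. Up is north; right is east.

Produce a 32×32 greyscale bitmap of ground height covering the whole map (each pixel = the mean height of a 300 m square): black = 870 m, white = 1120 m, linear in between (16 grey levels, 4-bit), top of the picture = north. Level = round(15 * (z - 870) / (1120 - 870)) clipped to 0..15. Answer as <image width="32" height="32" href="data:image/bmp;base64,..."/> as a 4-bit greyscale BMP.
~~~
<image width="32" height="32" href="data:image/bmp;base64,Qk12AgAAAAAAAHYAAAAoAAAAIAAAACAAAAABAAQAAAAAAAACAAATCwAAEwsAABAAAAAAAAAAAAAAABEREQAiIiIAMzMzAERERABVVVUAZmZmAHd3dwCIiIgAmZmZAKqqqgC7u7sAzMzMAN3d3QDu7u4A////AIiJiHd4iJq8zN7u7u7u7t2ZmZh3iZmau8zd3e7v/u7tmZmYiImZqrvMzMze7/7u3YiZmIiJmZq7zLqrze/u3d13iIiIiZmau7upmrze7dzNZneJmZmZqqqqmaq7zNzM3Wd4mqmZmZmZmZmru7vLvN54iZmqmZmYiIiJqru7u7zdeJmZmZmZiIiIiaqruqq8zXiZmZmZmYh3iImZq7qqu8x4iIiIiIiIiIiJmau6qrvMd4iIiIiIiIiIiImrqqu7vHd4iIiIiJmZiIiImqqru8x3h3d3iImqmYiHeIiaq7zMZ3dmd4iaqpmIiIeIiau8zFVVZmeJmqqYiIiIiIiau7tERVZ4mZmqmYiIiHeIiaqZNEVneJmIiYiHd3d3d3iImURFZ3iIdmd2d4iHd3d3eIlERWd3d2VVVWiamYh3d3iIREVmZmVUVVaJu7qph3d4iDNEVURERFZnmry7qYd3iIkzMzMzNEVneJq8uqmIiIiZIhESI0RVaImau7qZmYiZmREREjRVZ4mZmauqmqqqqZkAASNFZ4iZmZmruqq7vLuqERIzRomZmqqau7qrvMzMzCIjNFiaqZqqq7y7vMzMzd0zMzR5qpmaqqu8u83dzMzMIiNGiamZqqqru7vN7dzMzCI0aJmZmqqqu7zM3e7t3MwjRXmZmZmqq7u8zN3u7u3c"/>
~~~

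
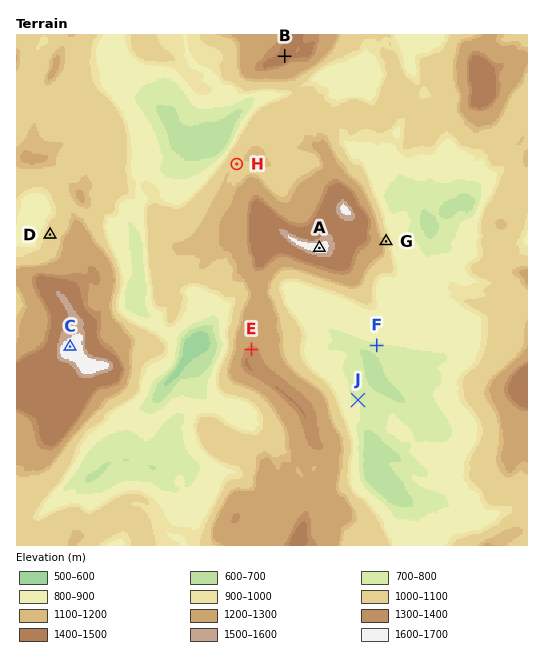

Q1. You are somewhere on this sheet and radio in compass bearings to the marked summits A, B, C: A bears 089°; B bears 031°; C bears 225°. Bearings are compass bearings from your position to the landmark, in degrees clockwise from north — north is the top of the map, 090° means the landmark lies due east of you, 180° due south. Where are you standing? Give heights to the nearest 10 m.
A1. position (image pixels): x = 167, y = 250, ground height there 1070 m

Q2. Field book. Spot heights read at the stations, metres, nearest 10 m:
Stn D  1070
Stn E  1330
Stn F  780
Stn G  1060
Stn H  1070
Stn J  790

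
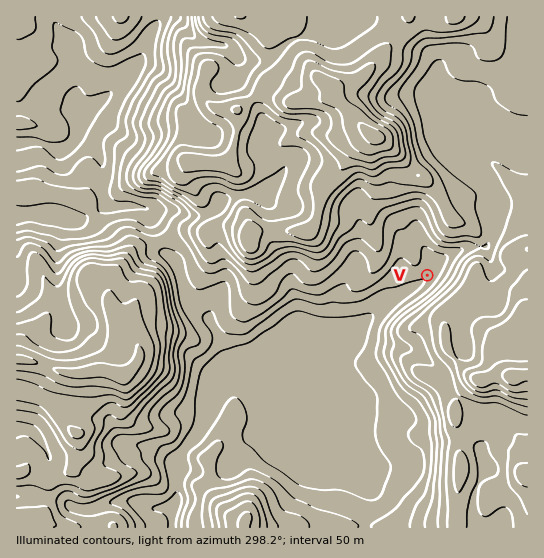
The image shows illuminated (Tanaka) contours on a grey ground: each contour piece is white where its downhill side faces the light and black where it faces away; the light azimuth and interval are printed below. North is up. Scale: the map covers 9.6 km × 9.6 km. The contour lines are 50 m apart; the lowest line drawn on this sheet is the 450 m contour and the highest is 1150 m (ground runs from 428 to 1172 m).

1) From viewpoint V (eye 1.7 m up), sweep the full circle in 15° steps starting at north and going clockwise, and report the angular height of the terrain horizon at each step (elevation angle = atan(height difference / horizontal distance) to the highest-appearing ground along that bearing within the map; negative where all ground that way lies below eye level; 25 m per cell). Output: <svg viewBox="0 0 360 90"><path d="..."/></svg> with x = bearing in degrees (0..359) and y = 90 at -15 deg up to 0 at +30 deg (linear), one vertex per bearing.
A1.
<svg viewBox="0 0 360 90"><path d="M0 39l15-5 15-1 15 5 15 5 15-14 15-6 15-4 15-3 15-2 15 1 15 3 15 7 15 9 15 11 15 14 15-2 15-5 15-2 15-6 15-1 15-2 15-2 15-1"/></svg>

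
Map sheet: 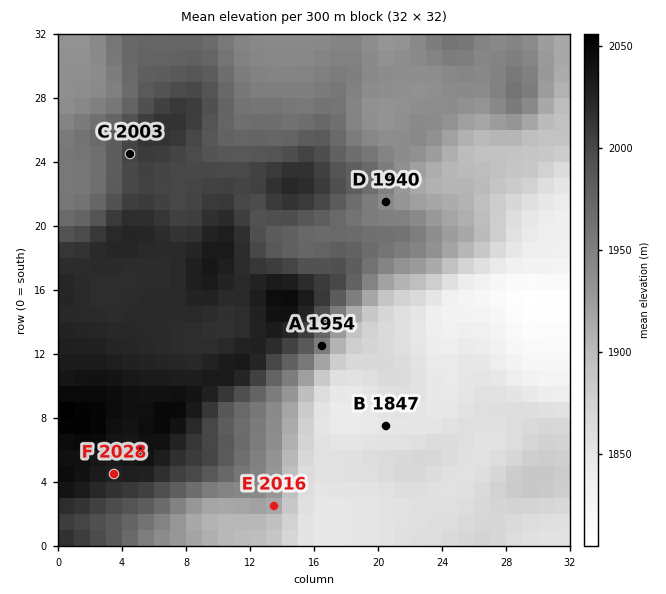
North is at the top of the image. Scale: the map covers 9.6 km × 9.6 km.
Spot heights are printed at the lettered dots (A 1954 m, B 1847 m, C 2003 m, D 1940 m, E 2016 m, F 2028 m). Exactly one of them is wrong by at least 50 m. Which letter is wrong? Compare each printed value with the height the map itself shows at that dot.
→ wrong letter E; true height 1916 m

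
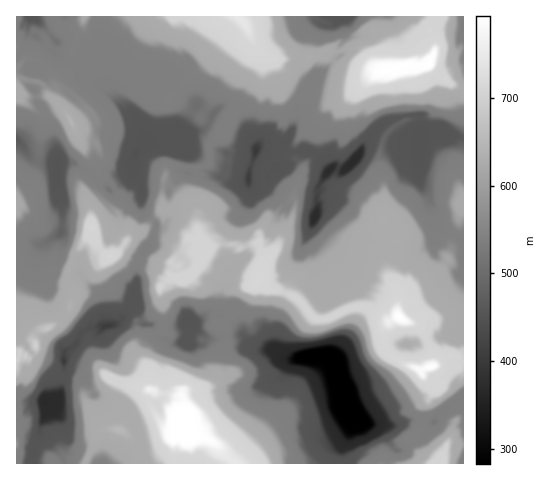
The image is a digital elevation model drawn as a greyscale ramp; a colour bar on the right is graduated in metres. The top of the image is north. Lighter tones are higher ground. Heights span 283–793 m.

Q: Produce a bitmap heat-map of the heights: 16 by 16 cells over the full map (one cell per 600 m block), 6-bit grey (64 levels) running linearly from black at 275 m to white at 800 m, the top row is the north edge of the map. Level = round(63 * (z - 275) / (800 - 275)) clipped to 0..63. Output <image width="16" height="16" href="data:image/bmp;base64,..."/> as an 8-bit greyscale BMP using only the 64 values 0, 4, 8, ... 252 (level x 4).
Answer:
<image width="16" height="16" href="data:image/bmp;base64,Qk02BQAAAAAAADYEAAAoAAAAEAAAABAAAAABAAgAAAAAAAABAAATCwAAEwsAAAABAAAAAAAAAAAAAAEBAQACAgIAAwMDAAQEBAAFBQUABgYGAAcHBwAICAgACQkJAAoKCgALCwsADAwMAA0NDQAODg4ADw8PABAQEAAREREAEhISABMTEwAUFBQAFRUVABYWFgAXFxcAGBgYABkZGQAaGhoAGxsbABwcHAAdHR0AHh4eAB8fHwAgICAAISEhACIiIgAjIyMAJCQkACUlJQAmJiYAJycnACgoKAApKSkAKioqACsrKwAsLCwALS0tAC4uLgAvLy8AMDAwADExMQAyMjIAMzMzADQ0NAA1NTUANjY2ADc3NwA4ODgAOTk5ADo6OgA7OzsAPDw8AD09PQA+Pj4APz8/AEBAQABBQUEAQkJCAENDQwBEREQARUVFAEZGRgBHR0cASEhIAElJSQBKSkoAS0tLAExMTABNTU0ATk5OAE9PTwBQUFAAUVFRAFJSUgBTU1MAVFRUAFVVVQBWVlYAV1dXAFhYWABZWVkAWlpaAFtbWwBcXFwAXV1dAF5eXgBfX18AYGBgAGFhYQBiYmIAY2NjAGRkZABlZWUAZmZmAGdnZwBoaGgAaWlpAGpqagBra2sAbGxsAG1tbQBubm4Ab29vAHBwcABxcXEAcnJyAHNzcwB0dHQAdXV1AHZ2dgB3d3cAeHh4AHl5eQB6enoAe3t7AHx8fAB9fX0Afn5+AH9/fwCAgIAAgYGBAIKCggCDg4MAhISEAIWFhQCGhoYAh4eHAIiIiACJiYkAioqKAIuLiwCMjIwAjY2NAI6OjgCPj48AkJCQAJGRkQCSkpIAk5OTAJSUlACVlZUAlpaWAJeXlwCYmJgAmZmZAJqamgCbm5sAnJycAJ2dnQCenp4An5+fAKCgoAChoaEAoqKiAKOjowCkpKQApaWlAKampgCnp6cAqKioAKmpqQCqqqoAq6urAKysrACtra0Arq6uAK+vrwCwsLAAsbGxALKysgCzs7MAtLS0ALW1tQC2trYAt7e3ALi4uAC5ubkAurq6ALu7uwC8vLwAvb29AL6+vgC/v78AwMDAAMHBwQDCwsIAw8PDAMTExADFxcUAxsbGAMfHxwDIyMgAycnJAMrKygDLy8sAzMzMAM3NzQDOzs4Az8/PANDQ0ADR0dEA0tLSANPT0wDU1NQA1dXVANbW1gDX19cA2NjYANnZ2QDa2toA29vbANzc3ADd3d0A3t7eAN/f3wDg4OAA4eHhAOLi4gDj4+MA5OTkAOXl5QDm5uYA5+fnAOjo6ADp6ekA6urqAOvr6wDs7OwA7e3tAO7u7gDv7+8A8PDwAPHx8QDy8vIA8/PzAPT09AD19fUA9vb2APf39wD4+PgA+fn5APr6+gD7+/sA/Pz8AP39/QD+/v4A////AGRskKCs3OTgyJRgQFh4mLBkSJSsuPDwxJyAVBgUUICMaECMtNDg2KB0ZEQIKGy0oKhcfKTAsJiUaDgYCFS03MywhFhkiHRkeFhIYEiYzMiwpKR4WGyIdICImLy4xNzMrISQoIh8wLiozLyoqKzItJx8gLjAjLTMtMC0jKSoqJyMgHC0qJSgvKCgpFyEpKiMhIhknIBsmKSEYHxcXIyUdJB4YIBsXHx4YFBcYERkbFx8cHSYeFRUZHBQWGxsWFxUYISYlHRkbHB8dHyAmJB0cICQiIB8fIB8jKSkhLDU1Mi0gHx8fICEmLTMvKCk0OTotHB8hICgsMDQ1KR4cJiwyKw="/>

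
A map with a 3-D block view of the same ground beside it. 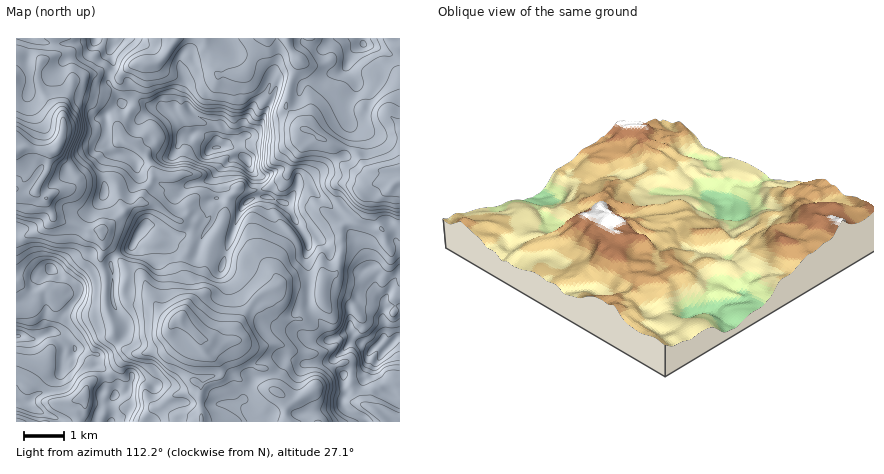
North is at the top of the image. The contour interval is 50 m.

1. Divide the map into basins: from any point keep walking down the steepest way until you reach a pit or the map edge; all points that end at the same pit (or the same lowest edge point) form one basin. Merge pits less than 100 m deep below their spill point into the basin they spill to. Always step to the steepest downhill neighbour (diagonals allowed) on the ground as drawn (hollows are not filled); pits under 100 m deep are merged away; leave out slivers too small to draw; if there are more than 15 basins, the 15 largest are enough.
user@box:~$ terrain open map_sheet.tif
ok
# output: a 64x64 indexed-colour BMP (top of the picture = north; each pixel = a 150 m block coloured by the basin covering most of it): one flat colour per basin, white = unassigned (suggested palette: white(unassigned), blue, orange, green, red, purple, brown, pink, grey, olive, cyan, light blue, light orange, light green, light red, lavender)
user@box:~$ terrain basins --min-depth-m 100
<image width="64" height="64" href="data:image/bmp;base64,Qk12CAAAAAAAAHYAAAAoAAAAQAAAAEAAAAABAAQAAAAAAAAIAAATCwAAEwsAABAAAAAAAAAA////ALR3HwAOf/8ALKAsACgn1gC9Z5QAS1aMAMJ34wB/f38AIr28AM++FwDox64AeLv/AIrfmACWmP8A1bDFAFVVVVERERERMzMzMzMzMzMzMzMzMzMzMzMzMzMzREREVVUREREREREzMzMzMzMzMzMzMzMzMzMzMzMzM0RERERVERERERERETMzMzMzMzMzMzMzMzMzMzMzMzM0RERERBERERERERERMzMzMzMzMzMzMzMzMzMzMzMzM0REREREERERERERERMzMzMzMzMzMzMzMzMzMzMzMzMzNEREREQREREREREREzMzMzMzMzMzMzMzMzMzMzMzMzM0RERERBERERERERETMzMzMzMzMzMzMzMzMzMzMzMzMzREREREERERERERERMzMzMzMzMzMzMzMzMzMzMzMzMzNEREREQREREREREREzMzMzMzMzMzMzMzMzMzMzMzMzMREURERBERERERERMzMzMzMzMzMzMzMzMzMzMzMzMzMRERREREEREREREREzMzMzMzMzMzMzMzMzMzMzMzMzMxEREUREQREREREREREzMzMzMzMzMzMzMzMzMzMzMzMzMRERRERBERERERERERMzMzMzMzMzMzMzMzMzMzMzMzMzEREUFEERERERERERETMzMzMzMzMzMzMzMzMzMzMzMzMxERERQREREREREREREzMzMzMzMzMzMzMzMzMzMzMyIzERERERERERERERERETMzMzMzMzMzMzMzMzMzMzMzIiIRERERERERERERERERMzMzMzMzMzMzMzMzMzMzMzIiIhEREREREREREREREREzMzMzMzMzMzMzMzMzMzMzIiIiEREREREREREREREREzMzMzMzMzMzMzMzMzMzMzIiIiIREREREREREREREREzMzMzMzMzMzMzMzMzMzMzMiIiIhERERERERERERERETMzMzMzMzMzMzMzMzMzMzMyIiIiIiIiERERERERERERMzMzMzMzMzMzMzMzMzMzMzIiIiIiIiIREREREREREREzMzMzMzMzMzMzMzMzMzMzMiIiIiIiIiERERERERERETMzMzMzMzMzMzMzMzMzMzMyIiIiIiIiIRERERERERERMzMzMzMzMzMzMzMzMzMzMzIiIiIiIiIiEREREREREREzMzMzMzMzMzMzMzMzMzMzMiIiIiIiIiIRERERERERETMzMzMzMzMzMzMzMzMzMzMyIiIiIiIiIhERERERERERMzMzMzMzMzMREzMzMzMzMyIiIiIiIiIiERERERERERERMzMzMzMzERETMzMzMzMzMiIiIiIiIiIRERERERERERERERETMzMRERMzMzMzMzMyIiIiIiIiIhEREREREREREREREREzMzERETMzMzMzMyIiIiIiIiIiERERERERERERERERERERERERMzMzMzMzIiIiIiIiIiIREREREREREREREREREREREREzMzMzMzIiIiIiIiIiIhERERERERERERERERERERERERMzMzMzMiIiIiIiIiIiEREREREREREREREREREREREREzMzMzMiIiIiIiIiIiIRERERERERERERERERERERERERMzMzMyIiIiIiIiIiIhEREREREREREREREREREREREREzMzMyIiIiIiIiIiIiEREREREREREREREREREREREREREyIiIiIiIiIiIiIiIRERERERERERERERERERERERERERIiIiIiIiIiIiIiIhEREREREREREREREREREREREREREiIiIiIiIiIiIiIiEREREREREREREREREREREREREREiIiIiIiIiIiIiIiIRERERERERERERERERERERERERESIiIiIiIiIiIiIiIhERERERERERERERERERERERERESIiIiIiIiIiIiIiIiERERERERERERERERERERERERERIiIiIiIiIiIiIiIiIRERERERERERERERERERERERERIiIiIiIiIiIiIiIiIhERERERERERERERERERERERERIiIiIiIiIiIiIiIiIiERERERERERERERERERERERIiIiIiIiIiIiIiIiIiIiIRERERERERERERERERERERIiIiIiIiIiIiIiIiIiIiIhERERERERERERERERERIiIiIiIiIiIiIiIiIiIiIiIiEREREREREREREREREREiIiIiIiIiIiIiIiIiIiIiIiIREREREREREREREREREiIiIiIiIiIiIiIiIiIiIiIiIhERERERERERERERERESIiIiIiIiIiIiIiIiIiIiIiIiERERERERERERERERIiIiIiIiIiIiIiIiIiIiIiIiIiIRERERERERERIhEiIiIiIiIiIiIiIiIiIiIiIiIiIiIhEREREREREREiIiIiIiIiIiIiIiIiIiIiIiIiIiIiIiEREREREREREiIiIiIiIiIiIiIiIiIiIiIiIiIiIiIiIRERERERERESIiIiIiIiIiIiIiIiIiIiIiIiIiIiIiIhERERERERESIiIiIiIiIiIiIiIiIiIiIiIiIiIiIiIiEREREREREREiIiIiIiIiIiIiIiIiIiIiIiIiIiIiIiIRERERERERESIiIiIiIiIiIiIiIiIiIiIiIiIiIiIiIhERERERERERIiIiIiIiIiIiIiIiIiIiIiIiIiIiIiIiEREREREREREiIiIiIiIiIiIiIiIiIiIiIiIiIiIiIhERERERERERESIiIiIiIiIiIiIiIiIiIiIiIiIiIiIRERERERERERERIiIiIiIiIiIiIiIiIiIiIiIiIiIiERER"/>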